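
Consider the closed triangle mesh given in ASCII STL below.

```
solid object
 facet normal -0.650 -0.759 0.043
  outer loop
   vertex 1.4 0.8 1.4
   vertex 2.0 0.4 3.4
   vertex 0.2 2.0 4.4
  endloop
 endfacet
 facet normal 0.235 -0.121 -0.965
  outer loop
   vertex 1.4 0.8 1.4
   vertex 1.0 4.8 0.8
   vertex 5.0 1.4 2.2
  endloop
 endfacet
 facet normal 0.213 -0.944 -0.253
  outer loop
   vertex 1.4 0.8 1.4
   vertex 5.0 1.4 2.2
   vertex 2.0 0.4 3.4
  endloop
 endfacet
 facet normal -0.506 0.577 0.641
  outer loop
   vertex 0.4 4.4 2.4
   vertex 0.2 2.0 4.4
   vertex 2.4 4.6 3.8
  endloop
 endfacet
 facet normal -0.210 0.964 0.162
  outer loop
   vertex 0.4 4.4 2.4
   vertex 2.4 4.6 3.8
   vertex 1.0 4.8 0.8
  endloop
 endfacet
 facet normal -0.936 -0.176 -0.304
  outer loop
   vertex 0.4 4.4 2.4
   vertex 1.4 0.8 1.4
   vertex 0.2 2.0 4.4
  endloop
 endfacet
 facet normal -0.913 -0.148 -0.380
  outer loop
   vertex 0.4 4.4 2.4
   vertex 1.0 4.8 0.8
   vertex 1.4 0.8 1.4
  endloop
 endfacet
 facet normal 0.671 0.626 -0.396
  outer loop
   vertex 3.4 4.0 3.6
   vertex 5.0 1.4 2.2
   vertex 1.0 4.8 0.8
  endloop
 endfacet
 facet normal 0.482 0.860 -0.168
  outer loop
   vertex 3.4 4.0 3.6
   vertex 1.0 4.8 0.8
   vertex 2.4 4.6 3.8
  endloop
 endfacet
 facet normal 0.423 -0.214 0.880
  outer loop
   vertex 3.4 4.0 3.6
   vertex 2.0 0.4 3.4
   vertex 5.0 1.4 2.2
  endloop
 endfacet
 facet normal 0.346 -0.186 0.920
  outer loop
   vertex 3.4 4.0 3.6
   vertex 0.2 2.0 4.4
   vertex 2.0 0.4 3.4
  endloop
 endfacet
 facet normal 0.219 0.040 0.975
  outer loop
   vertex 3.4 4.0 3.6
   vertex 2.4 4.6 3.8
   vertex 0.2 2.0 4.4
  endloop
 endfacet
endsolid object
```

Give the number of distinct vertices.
8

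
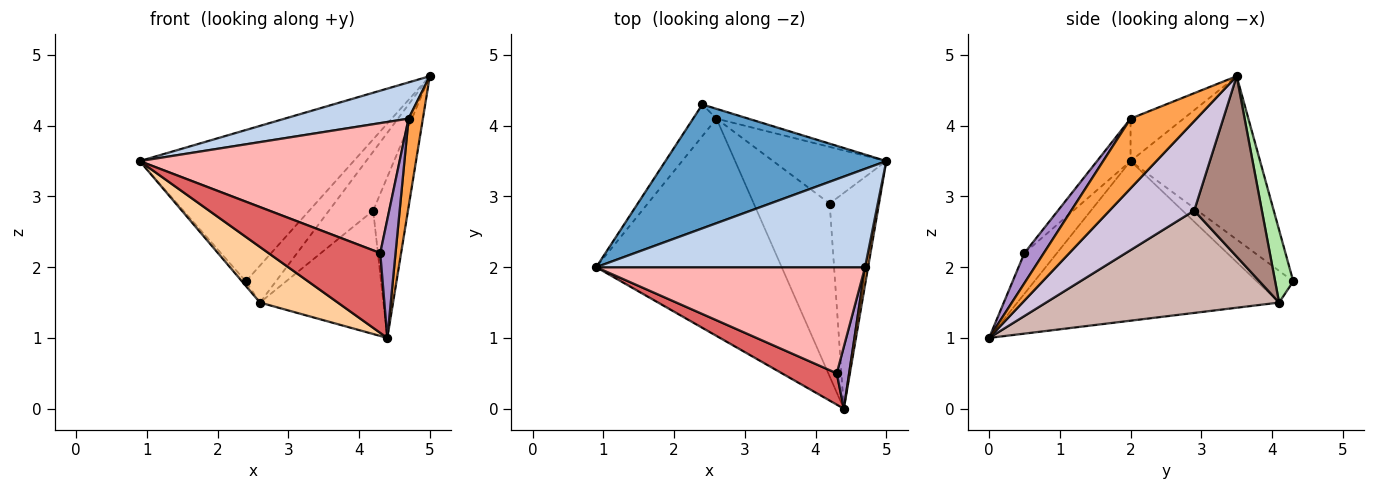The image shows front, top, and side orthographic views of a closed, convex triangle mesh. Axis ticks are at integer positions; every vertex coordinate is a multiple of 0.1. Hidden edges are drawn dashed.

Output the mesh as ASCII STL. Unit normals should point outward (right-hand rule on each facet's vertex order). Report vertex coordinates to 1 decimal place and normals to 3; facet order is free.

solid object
 facet normal -0.424 0.701 0.574
  outer loop
   vertex 2.4 4.3 1.8
   vertex 0.9 2.0 3.5
   vertex 5.0 3.5 4.7
  endloop
 endfacet
 facet normal -0.147 -0.342 0.928
  outer loop
   vertex 4.7 2.0 4.1
   vertex 5.0 3.5 4.7
   vertex 0.9 2.0 3.5
  endloop
 endfacet
 facet normal 0.976 -0.212 0.042
  outer loop
   vertex 4.7 2.0 4.1
   vertex 4.4 0.0 1.0
   vertex 5.0 3.5 4.7
  endloop
 endfacet
 facet normal -0.640 -0.190 -0.744
  outer loop
   vertex 2.6 4.1 1.5
   vertex 4.4 0.0 1.0
   vertex 0.9 2.0 3.5
  endloop
 endfacet
 facet normal -0.802 0.086 -0.592
  outer loop
   vertex 2.6 4.1 1.5
   vertex 0.9 2.0 3.5
   vertex 2.4 4.3 1.8
  endloop
 endfacet
 facet normal 0.504 0.835 -0.221
  outer loop
   vertex 2.6 4.1 1.5
   vertex 2.4 4.3 1.8
   vertex 5.0 3.5 4.7
  endloop
 endfacet
 facet normal -0.262 -0.898 0.353
  outer loop
   vertex 4.3 0.5 2.2
   vertex 0.9 2.0 3.5
   vertex 4.4 0.0 1.0
  endloop
 endfacet
 facet normal -0.099 -0.771 0.629
  outer loop
   vertex 4.3 0.5 2.2
   vertex 4.7 2.0 4.1
   vertex 0.9 2.0 3.5
  endloop
 endfacet
 facet normal 0.747 -0.589 0.308
  outer loop
   vertex 4.3 0.5 2.2
   vertex 4.4 0.0 1.0
   vertex 4.7 2.0 4.1
  endloop
 endfacet
 facet normal 0.824 0.339 -0.454
  outer loop
   vertex 4.2 2.9 2.8
   vertex 5.0 3.5 4.7
   vertex 4.4 0.0 1.0
  endloop
 endfacet
 facet normal 0.741 0.484 -0.465
  outer loop
   vertex 4.2 2.9 2.8
   vertex 2.6 4.1 1.5
   vertex 5.0 3.5 4.7
  endloop
 endfacet
 facet normal 0.739 0.391 -0.548
  outer loop
   vertex 4.2 2.9 2.8
   vertex 4.4 0.0 1.0
   vertex 2.6 4.1 1.5
  endloop
 endfacet
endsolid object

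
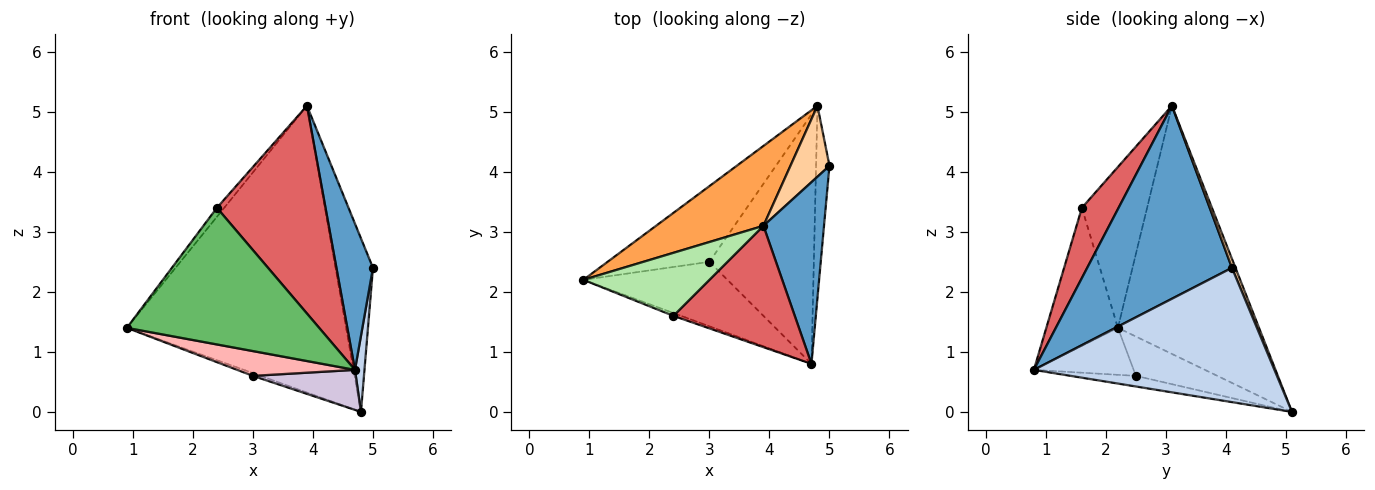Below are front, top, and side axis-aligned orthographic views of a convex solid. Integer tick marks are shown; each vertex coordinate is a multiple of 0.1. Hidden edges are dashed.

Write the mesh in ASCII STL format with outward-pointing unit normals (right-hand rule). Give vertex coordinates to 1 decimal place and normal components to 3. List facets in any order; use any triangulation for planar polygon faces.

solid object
 facet normal 0.928 -0.234 0.291
  outer loop
   vertex 3.9 3.1 5.1
   vertex 4.7 0.8 0.7
   vertex 5.0 4.1 2.4
  endloop
 endfacet
 facet normal 0.994 -0.039 -0.099
  outer loop
   vertex 4.8 5.1 0.0
   vertex 5.0 4.1 2.4
   vertex 4.7 0.8 0.7
  endloop
 endfacet
 facet normal -0.527 0.819 0.228
  outer loop
   vertex 4.8 5.1 0.0
   vertex 0.9 2.2 1.4
   vertex 3.9 3.1 5.1
  endloop
 endfacet
 facet normal 0.087 0.922 0.377
  outer loop
   vertex 4.8 5.1 0.0
   vertex 3.9 3.1 5.1
   vertex 5.0 4.1 2.4
  endloop
 endfacet
 facet normal -0.349 -0.937 -0.019
  outer loop
   vertex 2.4 1.6 3.4
   vertex 0.9 2.2 1.4
   vertex 4.7 0.8 0.7
  endloop
 endfacet
 facet normal -0.784 0.088 0.614
  outer loop
   vertex 2.4 1.6 3.4
   vertex 3.9 3.1 5.1
   vertex 0.9 2.2 1.4
  endloop
 endfacet
 facet normal 0.280 -0.829 0.484
  outer loop
   vertex 2.4 1.6 3.4
   vertex 4.7 0.8 0.7
   vertex 3.9 3.1 5.1
  endloop
 endfacet
 facet normal -0.291 -0.344 -0.893
  outer loop
   vertex 3.0 2.5 0.6
   vertex 4.7 0.8 0.7
   vertex 0.9 2.2 1.4
  endloop
 endfacet
 facet normal -0.360 0.034 -0.932
  outer loop
   vertex 3.0 2.5 0.6
   vertex 0.9 2.2 1.4
   vertex 4.8 5.1 0.0
  endloop
 endfacet
 facet normal -0.100 -0.158 -0.982
  outer loop
   vertex 3.0 2.5 0.6
   vertex 4.8 5.1 0.0
   vertex 4.7 0.8 0.7
  endloop
 endfacet
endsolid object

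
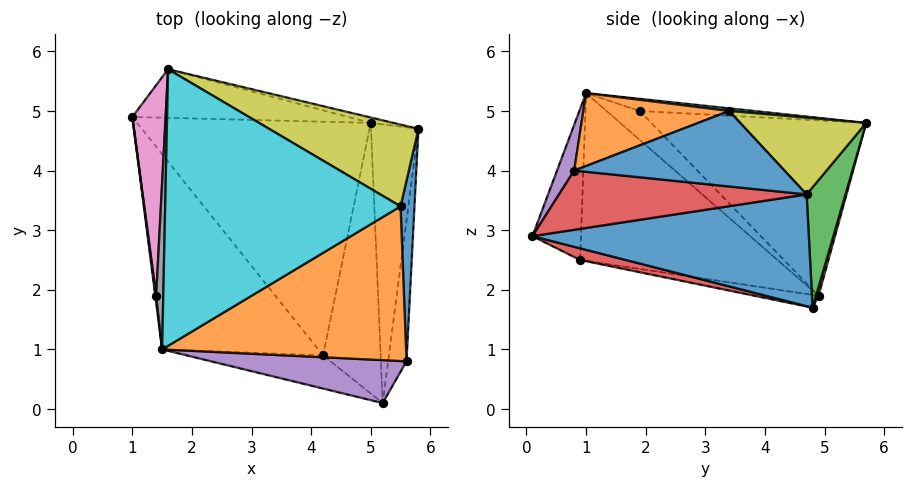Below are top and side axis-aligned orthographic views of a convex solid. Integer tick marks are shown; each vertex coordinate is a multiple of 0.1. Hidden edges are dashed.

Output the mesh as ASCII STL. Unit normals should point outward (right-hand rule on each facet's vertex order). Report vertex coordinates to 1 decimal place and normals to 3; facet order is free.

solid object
 facet normal 0.919 -0.060 -0.390
  outer loop
   vertex 5.0 4.8 1.7
   vertex 5.8 4.7 3.6
   vertex 5.2 0.1 2.9
  endloop
 endfacet
 facet normal 0.011 0.963 -0.268
  outer loop
   vertex 5.0 4.8 1.7
   vertex 1.0 4.9 1.9
   vertex 1.6 5.7 4.8
  endloop
 endfacet
 facet normal 0.220 0.975 -0.041
  outer loop
   vertex 5.0 4.8 1.7
   vertex 1.6 5.7 4.8
   vertex 5.8 4.7 3.6
  endloop
 endfacet
 facet normal 0.952 -0.079 -0.296
  outer loop
   vertex 5.6 0.8 4.0
   vertex 5.2 0.1 2.9
   vertex 5.8 4.7 3.6
  endloop
 endfacet
 facet normal 0.118 -0.857 0.502
  outer loop
   vertex 5.6 0.8 4.0
   vertex 1.5 1.0 5.3
   vertex 5.2 0.1 2.9
  endloop
 endfacet
 facet normal -0.994 -0.100 0.032
  outer loop
   vertex 1.4 1.9 5.0
   vertex 1.0 4.9 1.9
   vertex 1.5 1.0 5.3
  endloop
 endfacet
 facet normal -0.981 0.061 0.186
  outer loop
   vertex 1.4 1.9 5.0
   vertex 1.6 5.7 4.8
   vertex 1.0 4.9 1.9
  endloop
 endfacet
 facet normal -0.862 0.072 0.503
  outer loop
   vertex 1.4 1.9 5.0
   vertex 1.5 1.0 5.3
   vertex 1.6 5.7 4.8
  endloop
 endfacet
 facet normal 0.348 0.649 0.677
  outer loop
   vertex 5.5 3.4 5.0
   vertex 5.8 4.7 3.6
   vertex 1.6 5.7 4.8
  endloop
 endfacet
 facet normal 0.011 0.106 0.994
  outer loop
   vertex 5.5 3.4 5.0
   vertex 1.6 5.7 4.8
   vertex 1.5 1.0 5.3
  endloop
 endfacet
 facet normal 0.983 -0.032 0.181
  outer loop
   vertex 5.5 3.4 5.0
   vertex 5.6 0.8 4.0
   vertex 5.8 4.7 3.6
  endloop
 endfacet
 facet normal 0.270 -0.337 0.902
  outer loop
   vertex 5.5 3.4 5.0
   vertex 1.5 1.0 5.3
   vertex 5.6 0.8 4.0
  endloop
 endfacet
 facet normal -0.054 -0.190 -0.980
  outer loop
   vertex 4.2 0.9 2.5
   vertex 1.0 4.9 1.9
   vertex 5.0 4.8 1.7
  endloop
 endfacet
 facet normal 0.193 -0.235 -0.953
  outer loop
   vertex 4.2 0.9 2.5
   vertex 5.0 4.8 1.7
   vertex 5.2 0.1 2.9
  endloop
 endfacet
 facet normal -0.603 -0.567 -0.561
  outer loop
   vertex 4.2 0.9 2.5
   vertex 1.5 1.0 5.3
   vertex 1.0 4.9 1.9
  endloop
 endfacet
 facet normal -0.461 -0.784 -0.416
  outer loop
   vertex 4.2 0.9 2.5
   vertex 5.2 0.1 2.9
   vertex 1.5 1.0 5.3
  endloop
 endfacet
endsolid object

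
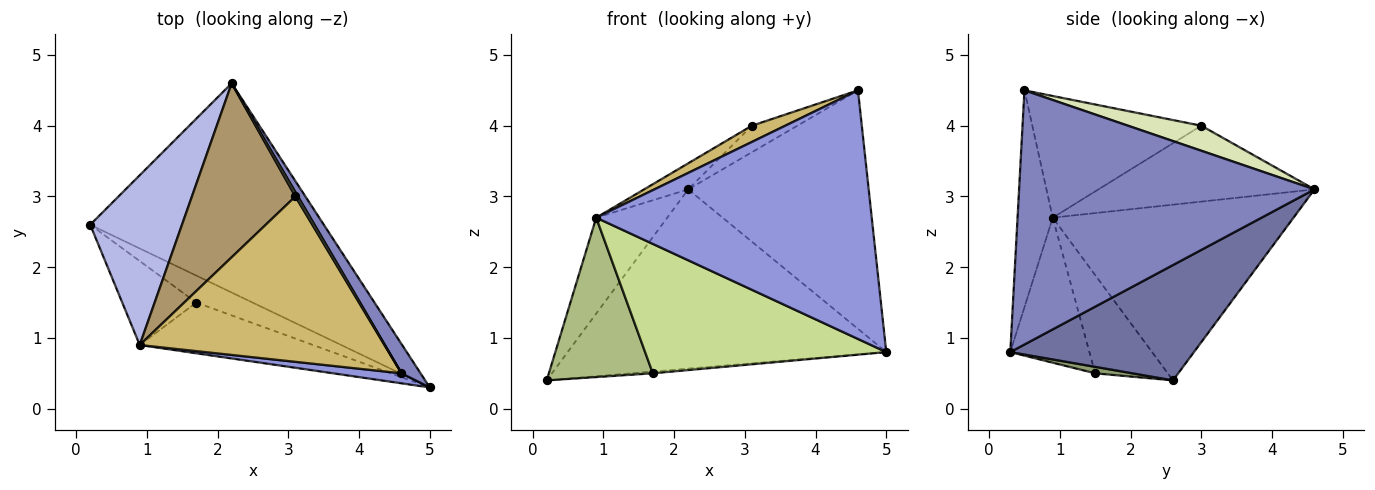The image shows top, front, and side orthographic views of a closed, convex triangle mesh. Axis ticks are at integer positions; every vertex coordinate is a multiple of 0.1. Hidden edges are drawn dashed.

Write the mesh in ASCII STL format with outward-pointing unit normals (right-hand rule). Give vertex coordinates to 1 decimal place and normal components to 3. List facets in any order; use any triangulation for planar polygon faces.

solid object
 facet normal 0.351 0.609 -0.711
  outer loop
   vertex 2.2 4.6 3.1
   vertex 5.0 0.3 0.8
   vertex 0.2 2.6 0.4
  endloop
 endfacet
 facet normal 0.852 0.520 0.064
  outer loop
   vertex 4.6 0.5 4.5
   vertex 5.0 0.3 0.8
   vertex 2.2 4.6 3.1
  endloop
 endfacet
 facet normal -0.127 -0.991 0.040
  outer loop
   vertex 0.9 0.9 2.7
   vertex 5.0 0.3 0.8
   vertex 4.6 0.5 4.5
  endloop
 endfacet
 facet normal -0.858 0.253 0.448
  outer loop
   vertex 0.9 0.9 2.7
   vertex 2.2 4.6 3.1
   vertex 0.2 2.6 0.4
  endloop
 endfacet
 facet normal 0.114 0.065 -0.991
  outer loop
   vertex 1.7 1.5 0.5
   vertex 0.2 2.6 0.4
   vertex 5.0 0.3 0.8
  endloop
 endfacet
 facet normal -0.526 -0.753 -0.396
  outer loop
   vertex 1.7 1.5 0.5
   vertex 0.9 0.9 2.7
   vertex 0.2 2.6 0.4
  endloop
 endfacet
 facet normal -0.292 -0.890 -0.349
  outer loop
   vertex 1.7 1.5 0.5
   vertex 5.0 0.3 0.8
   vertex 0.9 0.9 2.7
  endloop
 endfacet
 facet normal 0.846 0.525 0.088
  outer loop
   vertex 3.1 3.0 4.0
   vertex 4.6 0.5 4.5
   vertex 2.2 4.6 3.1
  endloop
 endfacet
 facet normal -0.587 0.120 0.800
  outer loop
   vertex 3.1 3.0 4.0
   vertex 2.2 4.6 3.1
   vertex 0.9 0.9 2.7
  endloop
 endfacet
 facet normal -0.443 -0.088 0.892
  outer loop
   vertex 3.1 3.0 4.0
   vertex 0.9 0.9 2.7
   vertex 4.6 0.5 4.5
  endloop
 endfacet
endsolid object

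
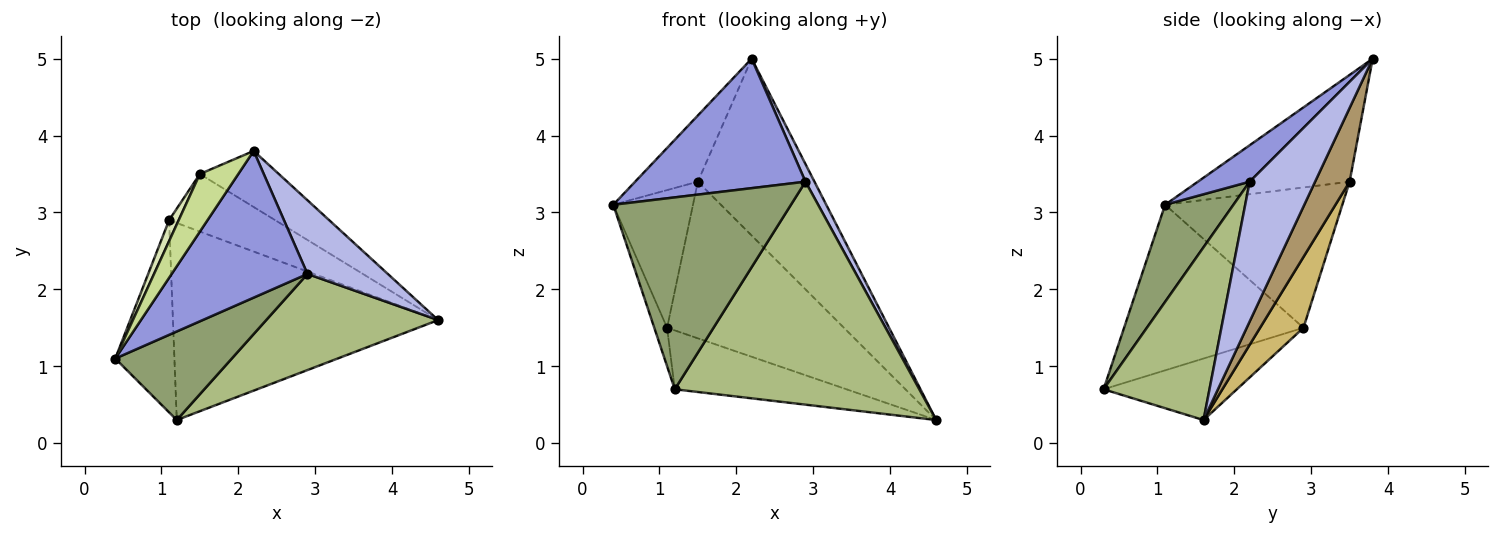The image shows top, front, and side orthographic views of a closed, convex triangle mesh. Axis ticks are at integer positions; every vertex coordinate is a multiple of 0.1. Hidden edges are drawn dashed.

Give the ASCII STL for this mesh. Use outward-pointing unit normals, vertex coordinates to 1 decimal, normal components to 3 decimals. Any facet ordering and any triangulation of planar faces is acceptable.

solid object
 facet normal -0.940 0.067 -0.336
  outer loop
   vertex 1.1 2.9 1.5
   vertex 1.2 0.3 0.7
   vertex 0.4 1.1 3.1
  endloop
 endfacet
 facet normal -0.217 0.279 -0.935
  outer loop
   vertex 1.1 2.9 1.5
   vertex 4.6 1.6 0.3
   vertex 1.2 0.3 0.7
  endloop
 endfacet
 facet normal 0.197 -0.649 0.735
  outer loop
   vertex 2.9 2.2 3.4
   vertex 2.2 3.8 5.0
   vertex 0.4 1.1 3.1
  endloop
 endfacet
 facet normal 0.861 -0.118 0.495
  outer loop
   vertex 2.9 2.2 3.4
   vertex 4.6 1.6 0.3
   vertex 2.2 3.8 5.0
  endloop
 endfacet
 facet normal 0.330 -0.857 0.396
  outer loop
   vertex 2.9 2.2 3.4
   vertex 0.4 1.1 3.1
   vertex 1.2 0.3 0.7
  endloop
 endfacet
 facet normal 0.370 -0.853 0.368
  outer loop
   vertex 2.9 2.2 3.4
   vertex 1.2 0.3 0.7
   vertex 4.6 1.6 0.3
  endloop
 endfacet
 facet normal -0.877 0.362 0.316
  outer loop
   vertex 1.5 3.5 3.4
   vertex 0.4 1.1 3.1
   vertex 2.2 3.8 5.0
  endloop
 endfacet
 facet normal -0.910 0.409 0.062
  outer loop
   vertex 1.5 3.5 3.4
   vertex 1.1 2.9 1.5
   vertex 0.4 1.1 3.1
  endloop
 endfacet
 facet normal 0.272 0.917 -0.291
  outer loop
   vertex 1.5 3.5 3.4
   vertex 2.2 3.8 5.0
   vertex 4.6 1.6 0.3
  endloop
 endfacet
 facet normal 0.224 0.915 -0.336
  outer loop
   vertex 1.5 3.5 3.4
   vertex 4.6 1.6 0.3
   vertex 1.1 2.9 1.5
  endloop
 endfacet
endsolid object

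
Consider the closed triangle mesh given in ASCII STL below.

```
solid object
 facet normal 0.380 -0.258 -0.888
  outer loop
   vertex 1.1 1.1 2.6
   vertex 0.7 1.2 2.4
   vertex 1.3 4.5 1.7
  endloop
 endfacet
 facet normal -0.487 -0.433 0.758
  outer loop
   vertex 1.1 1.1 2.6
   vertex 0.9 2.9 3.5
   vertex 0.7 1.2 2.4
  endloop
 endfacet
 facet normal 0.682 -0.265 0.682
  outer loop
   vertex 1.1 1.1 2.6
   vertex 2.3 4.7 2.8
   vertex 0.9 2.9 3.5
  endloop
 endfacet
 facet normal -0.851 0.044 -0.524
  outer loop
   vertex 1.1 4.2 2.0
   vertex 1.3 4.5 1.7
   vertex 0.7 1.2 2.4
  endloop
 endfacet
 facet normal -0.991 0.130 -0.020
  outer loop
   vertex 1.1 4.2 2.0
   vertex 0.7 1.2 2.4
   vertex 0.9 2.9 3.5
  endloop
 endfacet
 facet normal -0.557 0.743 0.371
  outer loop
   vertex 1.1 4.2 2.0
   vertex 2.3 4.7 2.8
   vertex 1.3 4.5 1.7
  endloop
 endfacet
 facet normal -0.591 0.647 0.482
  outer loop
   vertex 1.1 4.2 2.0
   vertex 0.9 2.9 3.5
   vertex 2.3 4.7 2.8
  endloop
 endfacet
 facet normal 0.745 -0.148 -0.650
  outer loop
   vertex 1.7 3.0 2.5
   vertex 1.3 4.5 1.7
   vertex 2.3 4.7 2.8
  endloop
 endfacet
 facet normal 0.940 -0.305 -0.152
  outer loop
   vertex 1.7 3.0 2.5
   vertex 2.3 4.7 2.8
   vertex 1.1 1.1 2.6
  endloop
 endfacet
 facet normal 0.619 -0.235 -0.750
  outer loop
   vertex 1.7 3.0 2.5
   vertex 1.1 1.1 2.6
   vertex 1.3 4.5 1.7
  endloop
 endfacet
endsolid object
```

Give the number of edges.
15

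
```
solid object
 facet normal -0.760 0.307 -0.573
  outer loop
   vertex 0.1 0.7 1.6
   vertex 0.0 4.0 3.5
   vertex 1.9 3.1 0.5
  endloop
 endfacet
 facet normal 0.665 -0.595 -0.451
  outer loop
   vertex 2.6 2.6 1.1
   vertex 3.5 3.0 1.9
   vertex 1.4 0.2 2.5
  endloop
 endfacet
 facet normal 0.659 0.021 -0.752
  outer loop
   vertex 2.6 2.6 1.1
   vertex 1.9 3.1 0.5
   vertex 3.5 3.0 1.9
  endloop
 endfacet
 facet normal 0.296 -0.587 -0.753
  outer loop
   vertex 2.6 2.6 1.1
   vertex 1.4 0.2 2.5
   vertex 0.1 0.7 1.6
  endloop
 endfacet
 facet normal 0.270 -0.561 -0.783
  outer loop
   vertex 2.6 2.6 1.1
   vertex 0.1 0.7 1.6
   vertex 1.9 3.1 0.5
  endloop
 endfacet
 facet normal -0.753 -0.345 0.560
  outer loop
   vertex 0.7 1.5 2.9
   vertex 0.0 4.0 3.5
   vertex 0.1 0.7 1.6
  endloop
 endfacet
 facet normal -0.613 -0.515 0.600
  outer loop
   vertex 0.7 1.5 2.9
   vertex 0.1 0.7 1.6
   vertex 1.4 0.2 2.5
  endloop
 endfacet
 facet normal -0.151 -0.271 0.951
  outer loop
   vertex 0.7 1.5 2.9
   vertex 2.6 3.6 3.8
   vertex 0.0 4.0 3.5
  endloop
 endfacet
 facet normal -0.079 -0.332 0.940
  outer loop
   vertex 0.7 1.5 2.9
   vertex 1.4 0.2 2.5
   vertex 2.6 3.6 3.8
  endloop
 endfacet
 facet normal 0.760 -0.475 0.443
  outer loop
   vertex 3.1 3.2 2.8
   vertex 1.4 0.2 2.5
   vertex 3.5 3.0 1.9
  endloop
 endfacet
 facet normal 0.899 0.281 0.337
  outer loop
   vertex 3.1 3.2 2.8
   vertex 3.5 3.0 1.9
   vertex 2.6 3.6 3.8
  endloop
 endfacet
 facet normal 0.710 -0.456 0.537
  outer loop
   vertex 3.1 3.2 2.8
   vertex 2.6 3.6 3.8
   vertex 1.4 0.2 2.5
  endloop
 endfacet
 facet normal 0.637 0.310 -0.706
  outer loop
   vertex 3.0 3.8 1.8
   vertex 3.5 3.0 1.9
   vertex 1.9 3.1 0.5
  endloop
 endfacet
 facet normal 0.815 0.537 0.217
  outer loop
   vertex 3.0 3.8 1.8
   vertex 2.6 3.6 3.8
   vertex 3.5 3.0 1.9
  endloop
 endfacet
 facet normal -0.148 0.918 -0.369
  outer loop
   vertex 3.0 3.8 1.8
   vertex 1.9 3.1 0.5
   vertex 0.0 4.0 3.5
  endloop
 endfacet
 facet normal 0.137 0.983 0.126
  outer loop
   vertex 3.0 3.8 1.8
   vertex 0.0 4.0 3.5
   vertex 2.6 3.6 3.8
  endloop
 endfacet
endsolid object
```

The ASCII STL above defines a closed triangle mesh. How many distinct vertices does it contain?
10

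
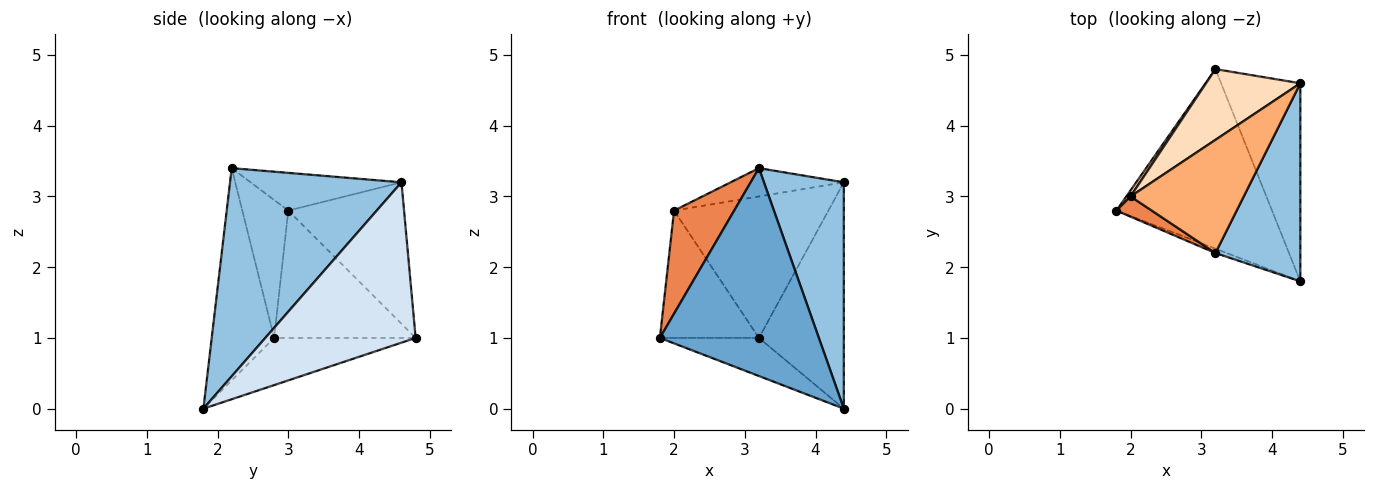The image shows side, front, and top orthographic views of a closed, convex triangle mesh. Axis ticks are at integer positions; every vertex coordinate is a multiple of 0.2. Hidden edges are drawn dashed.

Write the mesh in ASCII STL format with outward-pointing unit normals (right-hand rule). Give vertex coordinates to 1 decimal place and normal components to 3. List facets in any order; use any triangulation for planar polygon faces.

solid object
 facet normal -0.365 -0.931 -0.019
  outer loop
   vertex 3.2 2.2 3.4
   vertex 1.8 2.8 1.0
   vertex 4.4 1.8 0.0
  endloop
 endfacet
 facet normal 0.850 -0.396 0.347
  outer loop
   vertex 3.2 2.2 3.4
   vertex 4.4 1.8 0.0
   vertex 4.4 4.6 3.2
  endloop
 endfacet
 facet normal -0.284 0.199 -0.938
  outer loop
   vertex 3.2 4.8 1.0
   vertex 4.4 1.8 0.0
   vertex 1.8 2.8 1.0
  endloop
 endfacet
 facet normal 0.800 0.452 -0.395
  outer loop
   vertex 3.2 4.8 1.0
   vertex 4.4 4.6 3.2
   vertex 4.4 1.8 0.0
  endloop
 endfacet
 facet normal -0.600 -0.785 0.154
  outer loop
   vertex 2.0 3.0 2.8
   vertex 1.8 2.8 1.0
   vertex 3.2 2.2 3.4
  endloop
 endfacet
 facet normal -0.308 0.231 0.923
  outer loop
   vertex 2.0 3.0 2.8
   vertex 3.2 2.2 3.4
   vertex 4.4 4.6 3.2
  endloop
 endfacet
 facet normal -0.819 0.573 0.027
  outer loop
   vertex 2.0 3.0 2.8
   vertex 3.2 4.8 1.0
   vertex 1.8 2.8 1.0
  endloop
 endfacet
 facet normal -0.557 0.743 0.371
  outer loop
   vertex 2.0 3.0 2.8
   vertex 4.4 4.6 3.2
   vertex 3.2 4.8 1.0
  endloop
 endfacet
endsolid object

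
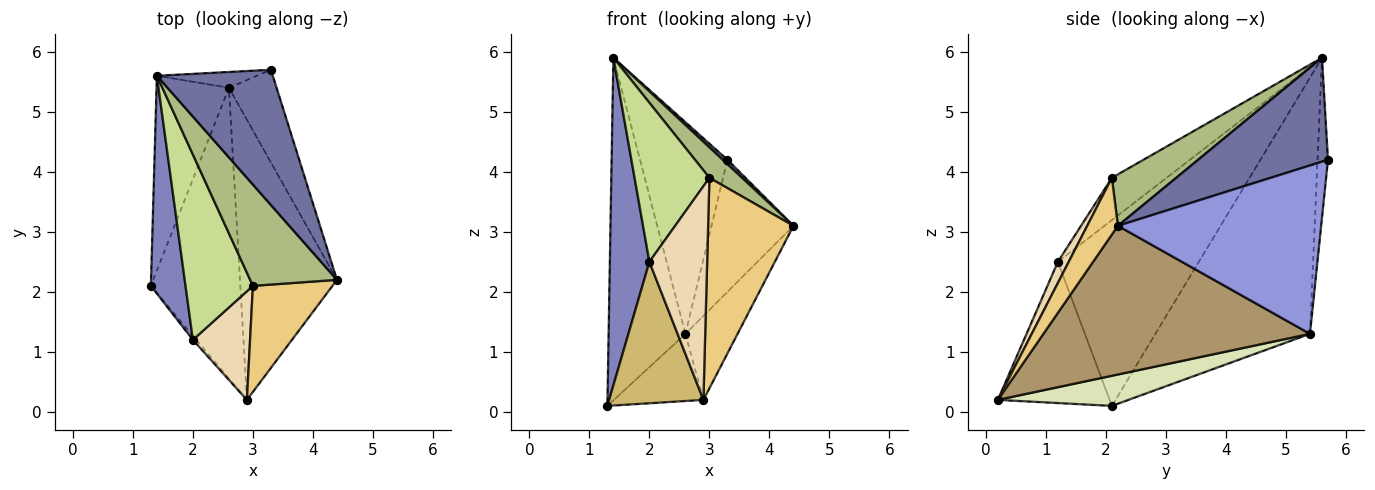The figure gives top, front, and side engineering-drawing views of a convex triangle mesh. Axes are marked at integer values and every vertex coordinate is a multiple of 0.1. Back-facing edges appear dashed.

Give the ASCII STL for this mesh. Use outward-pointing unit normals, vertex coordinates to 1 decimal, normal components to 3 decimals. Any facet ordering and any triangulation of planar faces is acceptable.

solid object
 facet normal 0.667 -0.024 0.744
  outer loop
   vertex 1.4 5.6 5.9
   vertex 4.4 2.2 3.1
   vertex 3.3 5.7 4.2
  endloop
 endfacet
 facet normal -0.948 -0.266 0.177
  outer loop
   vertex 2.0 1.2 2.5
   vertex 1.4 5.6 5.9
   vertex 1.3 2.1 0.1
  endloop
 endfacet
 facet normal 0.897 0.362 -0.254
  outer loop
   vertex 2.6 5.4 1.3
   vertex 3.3 5.7 4.2
   vertex 4.4 2.2 3.1
  endloop
 endfacet
 facet normal -0.868 0.431 -0.245
  outer loop
   vertex 2.6 5.4 1.3
   vertex 1.3 2.1 0.1
   vertex 1.4 5.6 5.9
  endloop
 endfacet
 facet normal -0.118 0.990 -0.074
  outer loop
   vertex 2.6 5.4 1.3
   vertex 1.4 5.6 5.9
   vertex 3.3 5.7 4.2
  endloop
 endfacet
 facet normal 0.494 -0.250 0.833
  outer loop
   vertex 3.0 2.1 3.9
   vertex 4.4 2.2 3.1
   vertex 1.4 5.6 5.9
  endloop
 endfacet
 facet normal -0.430 -0.588 0.685
  outer loop
   vertex 3.0 2.1 3.9
   vertex 1.4 5.6 5.9
   vertex 2.0 1.2 2.5
  endloop
 endfacet
 facet normal 0.312 0.214 -0.926
  outer loop
   vertex 2.9 0.2 0.2
   vertex 1.3 2.1 0.1
   vertex 2.6 5.4 1.3
  endloop
 endfacet
 facet normal 0.827 0.162 -0.539
  outer loop
   vertex 2.9 0.2 0.2
   vertex 2.6 5.4 1.3
   vertex 4.4 2.2 3.1
  endloop
 endfacet
 facet normal -0.764 -0.645 -0.019
  outer loop
   vertex 2.9 0.2 0.2
   vertex 2.0 1.2 2.5
   vertex 1.3 2.1 0.1
  endloop
 endfacet
 facet normal 0.306 -0.850 0.428
  outer loop
   vertex 2.9 0.2 0.2
   vertex 4.4 2.2 3.1
   vertex 3.0 2.1 3.9
  endloop
 endfacet
 facet normal 0.165 -0.879 0.447
  outer loop
   vertex 2.9 0.2 0.2
   vertex 3.0 2.1 3.9
   vertex 2.0 1.2 2.5
  endloop
 endfacet
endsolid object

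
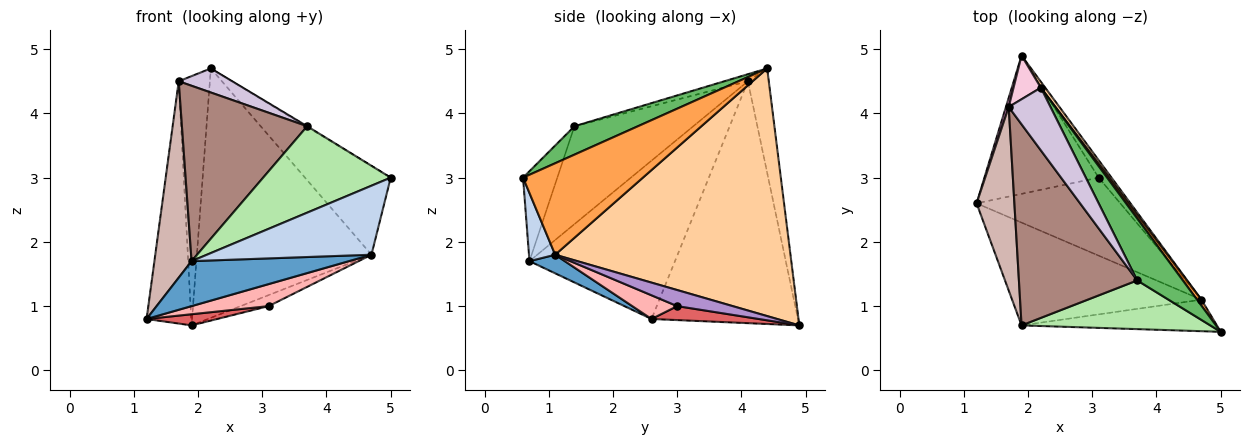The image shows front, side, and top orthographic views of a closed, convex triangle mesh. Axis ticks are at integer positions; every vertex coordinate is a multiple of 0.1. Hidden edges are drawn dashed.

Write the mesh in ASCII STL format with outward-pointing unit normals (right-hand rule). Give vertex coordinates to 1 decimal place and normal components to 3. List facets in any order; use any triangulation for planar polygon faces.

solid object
 facet normal 0.090 -0.399 -0.912
  outer loop
   vertex 4.7 1.1 1.8
   vertex 1.9 0.7 1.7
   vertex 1.2 2.6 0.8
  endloop
 endfacet
 facet normal 0.143 -0.900 -0.411
  outer loop
   vertex 4.7 1.1 1.8
   vertex 5.0 0.6 3.0
   vertex 1.9 0.7 1.7
  endloop
 endfacet
 facet normal 0.813 0.581 0.039
  outer loop
   vertex 4.7 1.1 1.8
   vertex 2.2 4.4 4.7
   vertex 5.0 0.6 3.0
  endloop
 endfacet
 facet normal 0.803 0.596 0.014
  outer loop
   vertex 4.7 1.1 1.8
   vertex 1.9 4.9 0.7
   vertex 2.2 4.4 4.7
  endloop
 endfacet
 facet normal 0.528 0.009 0.849
  outer loop
   vertex 3.7 1.4 3.8
   vertex 5.0 0.6 3.0
   vertex 2.2 4.4 4.7
  endloop
 endfacet
 facet normal -0.228 -0.848 0.478
  outer loop
   vertex 3.7 1.4 3.8
   vertex 1.9 0.7 1.7
   vertex 5.0 0.6 3.0
  endloop
 endfacet
 facet normal 0.121 -0.080 -0.989
  outer loop
   vertex 3.1 3.0 1.0
   vertex 1.2 2.6 0.8
   vertex 1.9 4.9 0.7
  endloop
 endfacet
 facet normal 0.157 -0.268 -0.951
  outer loop
   vertex 3.1 3.0 1.0
   vertex 4.7 1.1 1.8
   vertex 1.2 2.6 0.8
  endloop
 endfacet
 facet normal 0.726 0.367 -0.581
  outer loop
   vertex 3.1 3.0 1.0
   vertex 1.9 4.9 0.7
   vertex 4.7 1.1 1.8
  endloop
 endfacet
 facet normal -0.156 -0.355 0.922
  outer loop
   vertex 1.7 4.1 4.5
   vertex 3.7 1.4 3.8
   vertex 2.2 4.4 4.7
  endloop
 endfacet
 facet normal -0.529 -0.558 0.639
  outer loop
   vertex 1.7 4.1 4.5
   vertex 1.9 0.7 1.7
   vertex 3.7 1.4 3.8
  endloop
 endfacet
 facet normal -0.944 -0.241 0.225
  outer loop
   vertex 1.7 4.1 4.5
   vertex 1.2 2.6 0.8
   vertex 1.9 0.7 1.7
  endloop
 endfacet
 facet normal -0.956 0.292 0.011
  outer loop
   vertex 1.7 4.1 4.5
   vertex 1.9 4.9 0.7
   vertex 1.2 2.6 0.8
  endloop
 endfacet
 facet normal -0.551 0.822 0.144
  outer loop
   vertex 1.7 4.1 4.5
   vertex 2.2 4.4 4.7
   vertex 1.9 4.9 0.7
  endloop
 endfacet
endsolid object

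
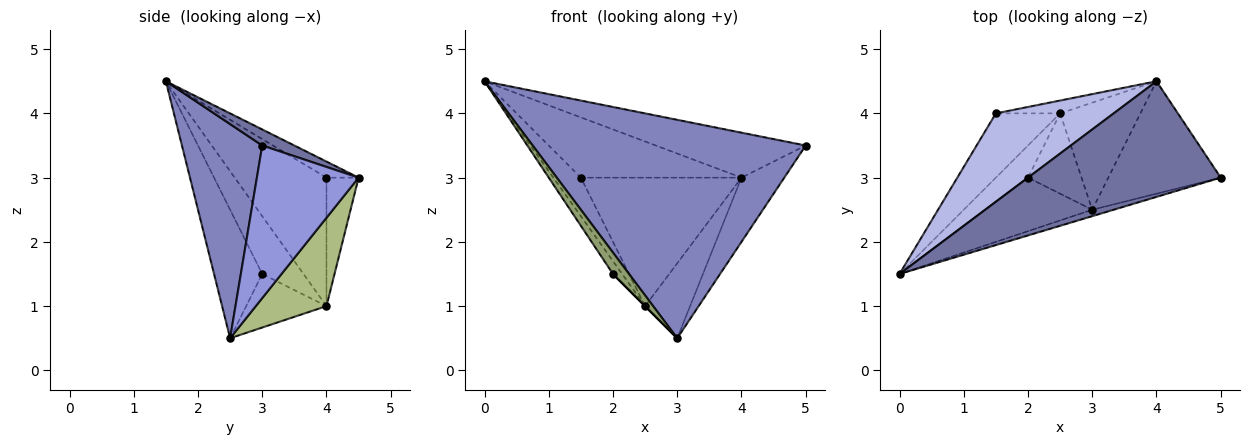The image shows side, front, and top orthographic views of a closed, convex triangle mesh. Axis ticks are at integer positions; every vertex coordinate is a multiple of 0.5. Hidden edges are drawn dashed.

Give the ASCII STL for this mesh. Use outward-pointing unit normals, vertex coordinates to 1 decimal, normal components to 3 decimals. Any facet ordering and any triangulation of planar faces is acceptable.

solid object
 facet normal 0.077 0.361 0.929
  outer loop
   vertex 4.0 4.5 3.0
   vertex 0.0 1.5 4.5
   vertex 5.0 3.0 3.5
  endloop
 endfacet
 facet normal 0.282 -0.959 -0.028
  outer loop
   vertex 3.0 2.5 0.5
   vertex 5.0 3.0 3.5
   vertex 0.0 1.5 4.5
  endloop
 endfacet
 facet normal 0.762 0.321 -0.562
  outer loop
   vertex 3.0 2.5 0.5
   vertex 4.0 4.5 3.0
   vertex 5.0 3.0 3.5
  endloop
 endfacet
 facet normal -0.112 0.560 0.821
  outer loop
   vertex 1.5 4.0 3.0
   vertex 0.0 1.5 4.5
   vertex 4.0 4.5 3.0
  endloop
 endfacet
 facet normal -0.744 -0.248 -0.620
  outer loop
   vertex 2.0 3.0 1.5
   vertex 3.0 2.5 0.5
   vertex 0.0 1.5 4.5
  endloop
 endfacet
 facet normal 0.669 0.426 -0.609
  outer loop
   vertex 2.5 4.0 1.0
   vertex 4.0 4.5 3.0
   vertex 3.0 2.5 0.5
  endloop
 endfacet
 facet normal -0.195 0.976 -0.098
  outer loop
   vertex 2.5 4.0 1.0
   vertex 1.5 4.0 3.0
   vertex 4.0 4.5 3.0
  endloop
 endfacet
 facet normal -0.707 0.000 -0.707
  outer loop
   vertex 2.5 4.0 1.0
   vertex 3.0 2.5 0.5
   vertex 2.0 3.0 1.5
  endloop
 endfacet
 facet normal -0.864 0.259 -0.432
  outer loop
   vertex 2.5 4.0 1.0
   vertex 0.0 1.5 4.5
   vertex 1.5 4.0 3.0
  endloop
 endfacet
 facet normal -0.858 0.191 -0.477
  outer loop
   vertex 2.5 4.0 1.0
   vertex 2.0 3.0 1.5
   vertex 0.0 1.5 4.5
  endloop
 endfacet
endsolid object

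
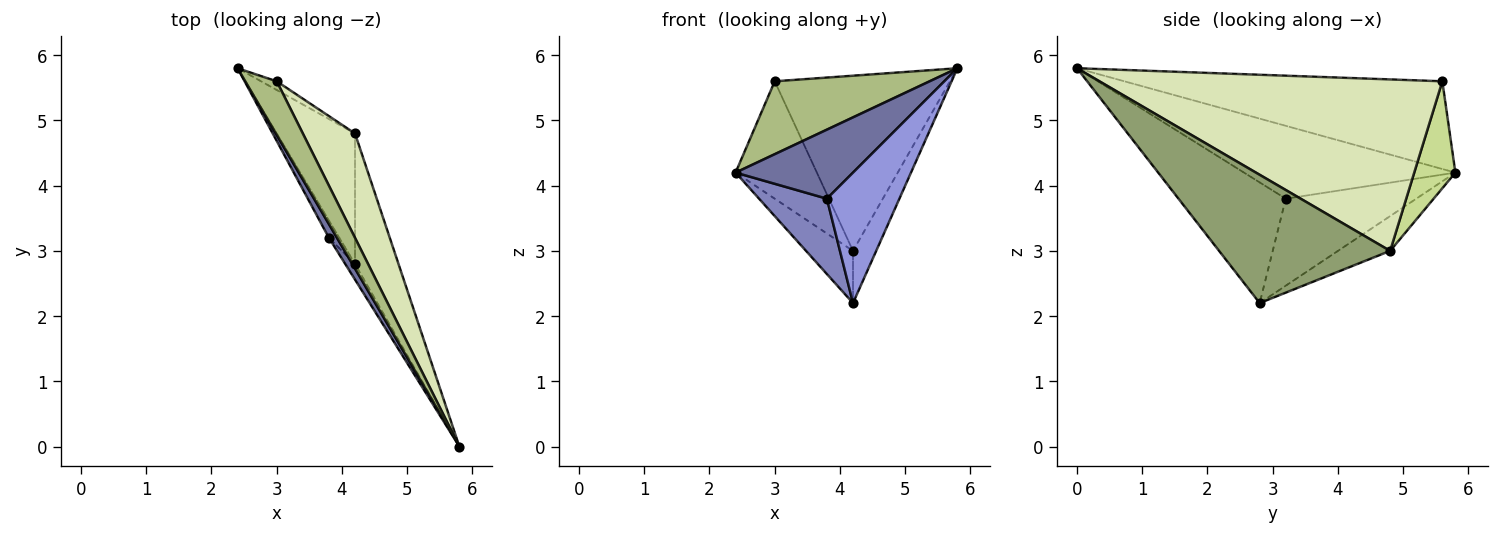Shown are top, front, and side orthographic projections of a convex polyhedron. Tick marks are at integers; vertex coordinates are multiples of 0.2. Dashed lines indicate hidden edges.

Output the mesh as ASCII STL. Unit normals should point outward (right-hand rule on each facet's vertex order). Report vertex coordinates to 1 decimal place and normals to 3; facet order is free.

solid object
 facet normal -0.870 -0.483 0.097
  outer loop
   vertex 3.8 3.2 3.8
   vertex 5.8 0.0 5.8
   vertex 2.4 5.8 4.2
  endloop
 endfacet
 facet normal -0.882 -0.459 -0.106
  outer loop
   vertex 3.8 3.2 3.8
   vertex 2.4 5.8 4.2
   vertex 4.2 2.8 2.2
  endloop
 endfacet
 facet normal -0.827 -0.559 -0.067
  outer loop
   vertex 3.8 3.2 3.8
   vertex 4.2 2.8 2.2
   vertex 5.8 0.0 5.8
  endloop
 endfacet
 facet normal -0.381 0.343 -0.858
  outer loop
   vertex 4.2 4.8 3.0
   vertex 4.2 2.8 2.2
   vertex 2.4 5.8 4.2
  endloop
 endfacet
 facet normal 0.939 0.127 -0.318
  outer loop
   vertex 4.2 4.8 3.0
   vertex 5.8 0.0 5.8
   vertex 4.2 2.8 2.2
  endloop
 endfacet
 facet normal -0.856 -0.417 0.307
  outer loop
   vertex 3.0 5.6 5.6
   vertex 2.4 5.8 4.2
   vertex 5.8 0.0 5.8
  endloop
 endfacet
 facet normal 0.451 0.890 -0.066
  outer loop
   vertex 3.0 5.6 5.6
   vertex 4.2 4.8 3.0
   vertex 2.4 5.8 4.2
  endloop
 endfacet
 facet normal 0.860 0.439 0.262
  outer loop
   vertex 3.0 5.6 5.6
   vertex 5.8 0.0 5.8
   vertex 4.2 4.8 3.0
  endloop
 endfacet
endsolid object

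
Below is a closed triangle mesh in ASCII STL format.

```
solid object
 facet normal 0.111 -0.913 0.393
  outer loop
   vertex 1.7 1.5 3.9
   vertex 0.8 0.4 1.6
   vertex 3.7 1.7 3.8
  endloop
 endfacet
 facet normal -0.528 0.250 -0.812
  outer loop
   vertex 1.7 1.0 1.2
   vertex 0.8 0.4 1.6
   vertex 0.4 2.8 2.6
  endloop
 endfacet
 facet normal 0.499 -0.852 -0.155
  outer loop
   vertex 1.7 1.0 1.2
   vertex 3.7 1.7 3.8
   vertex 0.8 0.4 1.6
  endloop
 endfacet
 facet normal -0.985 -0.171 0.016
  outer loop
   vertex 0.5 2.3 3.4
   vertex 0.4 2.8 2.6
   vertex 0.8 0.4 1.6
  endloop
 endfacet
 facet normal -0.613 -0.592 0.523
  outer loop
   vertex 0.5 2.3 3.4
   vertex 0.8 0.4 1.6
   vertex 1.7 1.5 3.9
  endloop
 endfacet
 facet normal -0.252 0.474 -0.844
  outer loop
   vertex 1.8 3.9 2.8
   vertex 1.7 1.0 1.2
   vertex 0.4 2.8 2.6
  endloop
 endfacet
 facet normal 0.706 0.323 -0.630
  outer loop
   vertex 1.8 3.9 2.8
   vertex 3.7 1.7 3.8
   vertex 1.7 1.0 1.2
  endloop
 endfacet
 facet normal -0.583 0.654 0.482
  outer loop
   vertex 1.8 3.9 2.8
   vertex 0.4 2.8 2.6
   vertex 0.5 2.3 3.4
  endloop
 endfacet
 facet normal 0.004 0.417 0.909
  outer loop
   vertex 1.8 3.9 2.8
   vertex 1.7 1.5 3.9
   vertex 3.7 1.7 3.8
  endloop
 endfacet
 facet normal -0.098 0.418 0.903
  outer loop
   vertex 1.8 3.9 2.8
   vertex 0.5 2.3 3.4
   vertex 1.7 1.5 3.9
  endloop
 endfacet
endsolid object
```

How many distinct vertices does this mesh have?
7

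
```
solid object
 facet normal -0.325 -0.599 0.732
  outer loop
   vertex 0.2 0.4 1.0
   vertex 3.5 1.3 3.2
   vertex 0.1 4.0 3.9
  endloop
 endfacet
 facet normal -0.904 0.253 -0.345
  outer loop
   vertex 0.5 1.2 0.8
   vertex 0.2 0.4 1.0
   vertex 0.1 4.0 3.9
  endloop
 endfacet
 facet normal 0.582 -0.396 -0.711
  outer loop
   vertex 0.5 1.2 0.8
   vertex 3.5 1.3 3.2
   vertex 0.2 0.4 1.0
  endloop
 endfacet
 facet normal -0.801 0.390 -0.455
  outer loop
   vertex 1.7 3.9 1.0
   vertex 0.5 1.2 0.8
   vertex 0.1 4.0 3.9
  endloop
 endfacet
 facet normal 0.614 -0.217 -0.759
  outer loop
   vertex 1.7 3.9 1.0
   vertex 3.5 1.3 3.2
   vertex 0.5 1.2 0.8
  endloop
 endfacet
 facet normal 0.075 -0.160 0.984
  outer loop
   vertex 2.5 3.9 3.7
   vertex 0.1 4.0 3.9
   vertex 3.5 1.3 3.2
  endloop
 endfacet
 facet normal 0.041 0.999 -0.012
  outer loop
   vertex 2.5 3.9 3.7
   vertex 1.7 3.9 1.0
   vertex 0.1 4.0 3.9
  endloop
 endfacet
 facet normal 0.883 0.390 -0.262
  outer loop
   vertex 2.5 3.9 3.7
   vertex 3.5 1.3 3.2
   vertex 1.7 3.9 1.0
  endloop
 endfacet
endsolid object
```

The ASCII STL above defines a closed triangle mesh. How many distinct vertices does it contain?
6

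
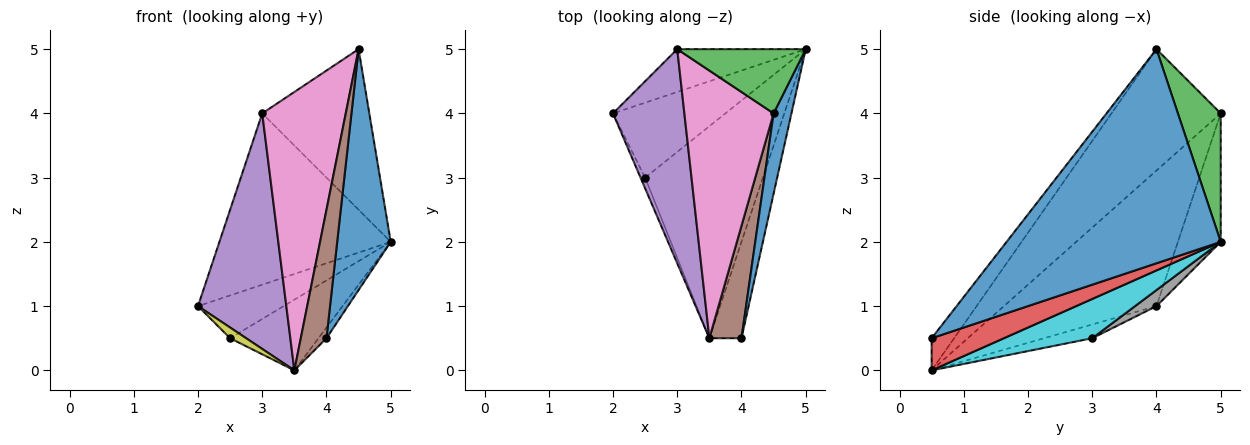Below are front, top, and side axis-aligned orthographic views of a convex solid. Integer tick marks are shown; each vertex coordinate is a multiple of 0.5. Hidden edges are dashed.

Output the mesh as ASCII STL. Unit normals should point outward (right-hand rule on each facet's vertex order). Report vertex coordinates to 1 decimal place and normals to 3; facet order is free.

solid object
 facet normal 0.967 -0.242 0.081
  outer loop
   vertex 4.5 4.0 5.0
   vertex 4.0 0.5 0.5
   vertex 5.0 5.0 2.0
  endloop
 endfacet
 facet normal -0.236 0.943 -0.236
  outer loop
   vertex 3.0 5.0 4.0
   vertex 5.0 5.0 2.0
   vertex 2.0 4.0 1.0
  endloop
 endfacet
 facet normal 0.348 0.870 0.348
  outer loop
   vertex 3.0 5.0 4.0
   vertex 4.5 4.0 5.0
   vertex 5.0 5.0 2.0
  endloop
 endfacet
 facet normal 0.705 0.078 -0.705
  outer loop
   vertex 3.5 0.5 0.0
   vertex 5.0 5.0 2.0
   vertex 4.0 0.5 0.5
  endloop
 endfacet
 facet normal -0.788 -0.456 0.415
  outer loop
   vertex 3.5 0.5 0.0
   vertex 3.0 5.0 4.0
   vertex 2.0 4.0 1.0
  endloop
 endfacet
 facet normal -0.550 -0.629 0.550
  outer loop
   vertex 3.5 0.5 0.0
   vertex 4.0 0.5 0.5
   vertex 4.5 4.0 5.0
  endloop
 endfacet
 facet normal -0.686 -0.525 0.504
  outer loop
   vertex 3.5 0.5 0.0
   vertex 4.5 4.0 5.0
   vertex 3.0 5.0 4.0
  endloop
 endfacet
 facet normal 0.123 0.492 -0.862
  outer loop
   vertex 2.5 3.0 0.5
   vertex 2.0 4.0 1.0
   vertex 5.0 5.0 2.0
  endloop
 endfacet
 facet normal -0.905 -0.302 -0.302
  outer loop
   vertex 2.5 3.0 0.5
   vertex 3.5 0.5 0.0
   vertex 2.0 4.0 1.0
  endloop
 endfacet
 facet normal 0.302 0.302 -0.905
  outer loop
   vertex 2.5 3.0 0.5
   vertex 5.0 5.0 2.0
   vertex 3.5 0.5 0.0
  endloop
 endfacet
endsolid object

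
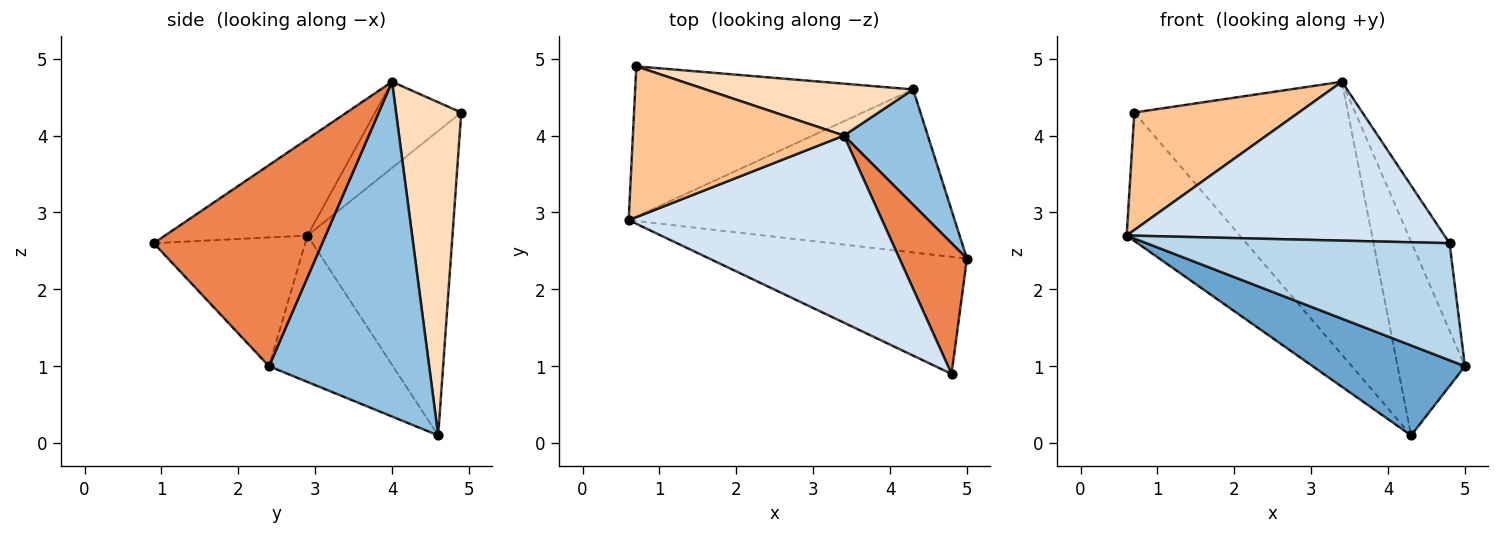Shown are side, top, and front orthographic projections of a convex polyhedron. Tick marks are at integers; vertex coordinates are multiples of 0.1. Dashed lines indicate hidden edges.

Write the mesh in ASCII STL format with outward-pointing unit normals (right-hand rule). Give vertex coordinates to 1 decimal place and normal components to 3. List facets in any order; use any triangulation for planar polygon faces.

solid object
 facet normal -0.366 -0.450 -0.815
  outer loop
   vertex 4.3 4.6 0.1
   vertex 5.0 2.4 1.0
   vertex 0.6 2.9 2.7
  endloop
 endfacet
 facet normal 0.898 0.378 0.225
  outer loop
   vertex 3.4 4.0 4.7
   vertex 5.0 2.4 1.0
   vertex 4.3 4.6 0.1
  endloop
 endfacet
 facet normal -0.333 -0.667 -0.667
  outer loop
   vertex 4.8 0.9 2.6
   vertex 0.6 2.9 2.7
   vertex 5.0 2.4 1.0
  endloop
 endfacet
 facet normal -0.279 -0.622 0.732
  outer loop
   vertex 4.8 0.9 2.6
   vertex 3.4 4.0 4.7
   vertex 0.6 2.9 2.7
  endloop
 endfacet
 facet normal 0.927 0.208 0.311
  outer loop
   vertex 4.8 0.9 2.6
   vertex 5.0 2.4 1.0
   vertex 3.4 4.0 4.7
  endloop
 endfacet
 facet normal -0.640 0.499 -0.584
  outer loop
   vertex 0.7 4.9 4.3
   vertex 4.3 4.6 0.1
   vertex 0.6 2.9 2.7
  endloop
 endfacet
 facet normal -0.306 -0.585 0.751
  outer loop
   vertex 0.7 4.9 4.3
   vertex 0.6 2.9 2.7
   vertex 3.4 4.0 4.7
  endloop
 endfacet
 facet normal 0.287 0.941 0.179
  outer loop
   vertex 0.7 4.9 4.3
   vertex 3.4 4.0 4.7
   vertex 4.3 4.6 0.1
  endloop
 endfacet
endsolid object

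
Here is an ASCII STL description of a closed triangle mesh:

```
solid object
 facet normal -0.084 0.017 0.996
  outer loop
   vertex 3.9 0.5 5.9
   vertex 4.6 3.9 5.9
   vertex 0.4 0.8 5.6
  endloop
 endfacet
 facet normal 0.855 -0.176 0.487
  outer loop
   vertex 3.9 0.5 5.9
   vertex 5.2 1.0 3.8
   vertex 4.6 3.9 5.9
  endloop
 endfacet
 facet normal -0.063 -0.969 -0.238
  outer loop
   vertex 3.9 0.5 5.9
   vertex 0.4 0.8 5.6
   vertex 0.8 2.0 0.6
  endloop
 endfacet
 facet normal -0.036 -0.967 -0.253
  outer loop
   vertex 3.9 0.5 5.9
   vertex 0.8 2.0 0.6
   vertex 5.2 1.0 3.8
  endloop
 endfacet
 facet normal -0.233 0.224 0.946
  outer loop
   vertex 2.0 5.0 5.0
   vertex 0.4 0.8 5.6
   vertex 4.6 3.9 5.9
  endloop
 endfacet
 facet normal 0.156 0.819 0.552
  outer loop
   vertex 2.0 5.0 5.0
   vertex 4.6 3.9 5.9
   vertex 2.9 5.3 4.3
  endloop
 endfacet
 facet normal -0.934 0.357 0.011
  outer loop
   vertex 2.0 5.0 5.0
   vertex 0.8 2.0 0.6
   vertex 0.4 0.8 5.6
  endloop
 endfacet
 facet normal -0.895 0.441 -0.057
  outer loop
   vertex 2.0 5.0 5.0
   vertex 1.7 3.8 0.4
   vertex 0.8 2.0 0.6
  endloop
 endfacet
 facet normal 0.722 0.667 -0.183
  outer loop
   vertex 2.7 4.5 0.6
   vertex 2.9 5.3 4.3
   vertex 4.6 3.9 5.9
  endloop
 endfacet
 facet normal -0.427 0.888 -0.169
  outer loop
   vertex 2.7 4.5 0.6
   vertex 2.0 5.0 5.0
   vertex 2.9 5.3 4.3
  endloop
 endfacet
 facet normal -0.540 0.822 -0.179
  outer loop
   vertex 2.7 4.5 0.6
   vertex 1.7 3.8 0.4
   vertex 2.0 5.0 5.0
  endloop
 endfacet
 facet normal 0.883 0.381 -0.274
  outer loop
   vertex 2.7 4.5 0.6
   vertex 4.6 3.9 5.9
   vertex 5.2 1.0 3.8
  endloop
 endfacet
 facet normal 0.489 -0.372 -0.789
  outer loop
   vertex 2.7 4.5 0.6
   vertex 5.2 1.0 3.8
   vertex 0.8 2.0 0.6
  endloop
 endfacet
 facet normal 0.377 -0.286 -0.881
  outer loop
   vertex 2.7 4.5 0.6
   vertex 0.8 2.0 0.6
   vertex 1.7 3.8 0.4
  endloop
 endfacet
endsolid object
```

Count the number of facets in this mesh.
14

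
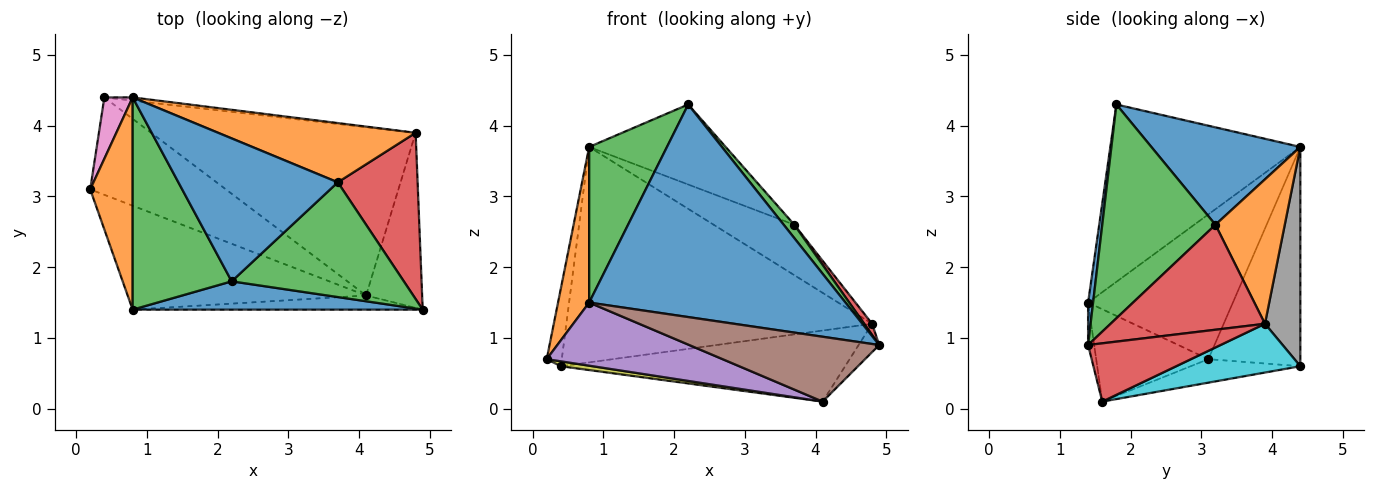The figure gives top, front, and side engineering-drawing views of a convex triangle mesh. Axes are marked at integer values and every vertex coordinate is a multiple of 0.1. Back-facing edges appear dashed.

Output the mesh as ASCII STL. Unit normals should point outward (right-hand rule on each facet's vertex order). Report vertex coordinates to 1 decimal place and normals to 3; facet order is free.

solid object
 facet normal 0.019 -0.991 0.132
  outer loop
   vertex 0.8 1.4 1.5
   vertex 4.9 1.4 0.9
   vertex 2.2 1.8 4.3
  endloop
 endfacet
 facet normal -0.940 -0.202 0.276
  outer loop
   vertex 0.8 1.4 1.5
   vertex 0.8 4.4 3.7
   vertex 0.2 3.1 0.7
  endloop
 endfacet
 facet normal -0.822 -0.337 0.459
  outer loop
   vertex 0.8 1.4 1.5
   vertex 2.2 1.8 4.3
   vertex 0.8 4.4 3.7
  endloop
 endfacet
 facet normal 0.716 0.111 -0.689
  outer loop
   vertex 4.1 1.6 0.1
   vertex 4.8 3.9 1.2
   vertex 4.9 1.4 0.9
  endloop
 endfacet
 facet normal -0.314 -0.493 -0.811
  outer loop
   vertex 4.1 1.6 0.1
   vertex 0.8 1.4 1.5
   vertex 0.2 3.1 0.7
  endloop
 endfacet
 facet normal -0.031 -0.977 -0.213
  outer loop
   vertex 4.1 1.6 0.1
   vertex 4.9 1.4 0.9
   vertex 0.8 1.4 1.5
  endloop
 endfacet
 facet normal -0.979 0.160 0.126
  outer loop
   vertex 0.4 4.4 0.6
   vertex 0.2 3.1 0.7
   vertex 0.8 4.4 3.7
  endloop
 endfacet
 facet normal 0.115 0.993 -0.015
  outer loop
   vertex 0.4 4.4 0.6
   vertex 0.8 4.4 3.7
   vertex 4.8 3.9 1.2
  endloop
 endfacet
 facet normal -0.170 -0.049 -0.984
  outer loop
   vertex 0.4 4.4 0.6
   vertex 4.1 1.6 0.1
   vertex 0.2 3.1 0.7
  endloop
 endfacet
 facet normal 0.167 0.383 -0.908
  outer loop
   vertex 0.4 4.4 0.6
   vertex 4.8 3.9 1.2
   vertex 4.1 1.6 0.1
  endloop
 endfacet
 facet normal 0.470 0.431 0.770
  outer loop
   vertex 3.7 3.2 2.6
   vertex 0.8 4.4 3.7
   vertex 2.2 1.8 4.3
  endloop
 endfacet
 facet normal 0.487 0.566 0.665
  outer loop
   vertex 3.7 3.2 2.6
   vertex 4.8 3.9 1.2
   vertex 0.8 4.4 3.7
  endloop
 endfacet
 facet normal 0.777 -0.073 0.625
  outer loop
   vertex 3.7 3.2 2.6
   vertex 2.2 1.8 4.3
   vertex 4.9 1.4 0.9
  endloop
 endfacet
 facet normal 0.795 -0.041 0.605
  outer loop
   vertex 3.7 3.2 2.6
   vertex 4.9 1.4 0.9
   vertex 4.8 3.9 1.2
  endloop
 endfacet
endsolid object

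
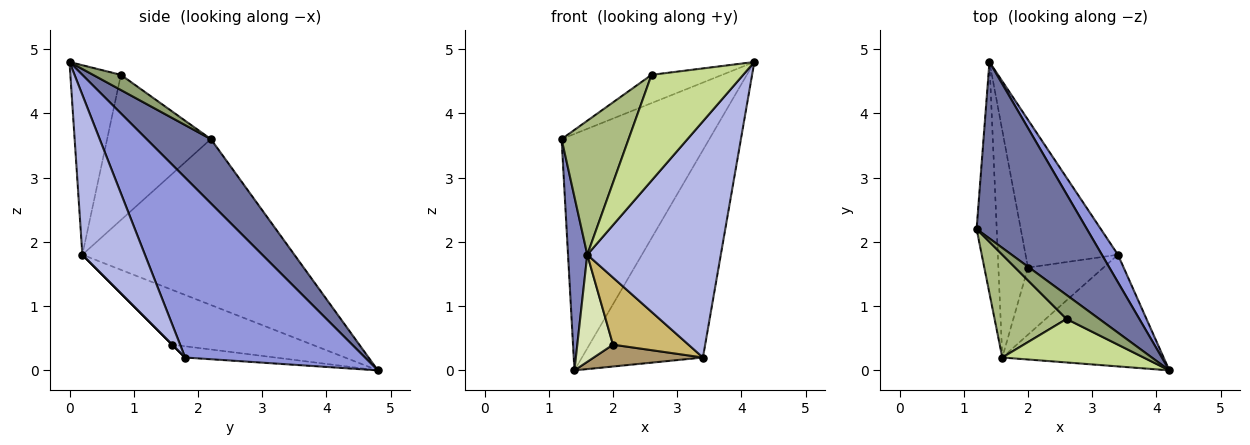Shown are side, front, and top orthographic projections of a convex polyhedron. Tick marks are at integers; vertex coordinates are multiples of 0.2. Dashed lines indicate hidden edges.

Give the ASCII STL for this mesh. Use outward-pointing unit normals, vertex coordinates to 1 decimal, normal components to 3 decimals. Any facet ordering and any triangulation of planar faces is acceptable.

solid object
 facet normal 0.329 0.757 0.565
  outer loop
   vertex 1.4 4.8 0.0
   vertex 1.2 2.2 3.6
   vertex 4.2 0.0 4.8
  endloop
 endfacet
 facet normal -0.989 -0.090 -0.120
  outer loop
   vertex 1.6 0.2 1.8
   vertex 1.2 2.2 3.6
   vertex 1.4 4.8 0.0
  endloop
 endfacet
 facet normal 0.827 0.557 0.074
  outer loop
   vertex 3.4 1.8 0.2
   vertex 1.4 4.8 0.0
   vertex 4.2 0.0 4.8
  endloop
 endfacet
 facet normal 0.390 -0.832 -0.394
  outer loop
   vertex 3.4 1.8 0.2
   vertex 4.2 0.0 4.8
   vertex 1.6 0.2 1.8
  endloop
 endfacet
 facet normal 0.288 0.730 0.620
  outer loop
   vertex 2.6 0.8 4.6
   vertex 4.2 0.0 4.8
   vertex 1.2 2.2 3.6
  endloop
 endfacet
 facet normal -0.775 -0.501 0.384
  outer loop
   vertex 2.6 0.8 4.6
   vertex 1.2 2.2 3.6
   vertex 1.6 0.2 1.8
  endloop
 endfacet
 facet normal -0.454 -0.824 0.339
  outer loop
   vertex 2.6 0.8 4.6
   vertex 1.6 0.2 1.8
   vertex 4.2 0.0 4.8
  endloop
 endfacet
 facet normal -0.858 -0.219 -0.464
  outer loop
   vertex 2.0 1.6 0.4
   vertex 1.6 0.2 1.8
   vertex 1.4 4.8 0.0
  endloop
 endfacet
 facet normal -0.120 -0.145 -0.982
  outer loop
   vertex 2.0 1.6 0.4
   vertex 1.4 4.8 0.0
   vertex 3.4 1.8 0.2
  endloop
 endfacet
 facet normal 0.000 -0.707 -0.707
  outer loop
   vertex 2.0 1.6 0.4
   vertex 3.4 1.8 0.2
   vertex 1.6 0.2 1.8
  endloop
 endfacet
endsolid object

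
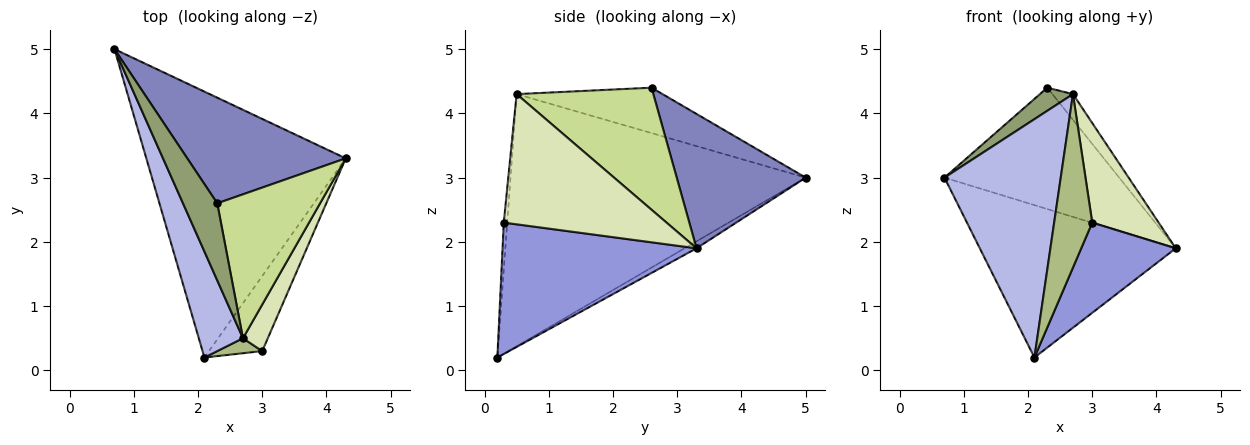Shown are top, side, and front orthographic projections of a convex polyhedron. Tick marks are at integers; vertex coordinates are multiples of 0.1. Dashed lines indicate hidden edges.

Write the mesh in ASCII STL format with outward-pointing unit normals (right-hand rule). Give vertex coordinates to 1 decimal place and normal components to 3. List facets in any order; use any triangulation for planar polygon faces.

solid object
 facet normal -0.030 0.497 -0.867
  outer loop
   vertex 2.1 0.2 0.2
   vertex 0.7 5.0 3.0
   vertex 4.3 3.3 1.9
  endloop
 endfacet
 facet normal 0.486 0.659 0.574
  outer loop
   vertex 2.3 2.6 4.4
   vertex 4.3 3.3 1.9
   vertex 0.7 5.0 3.0
  endloop
 endfacet
 facet normal 0.845 -0.412 -0.342
  outer loop
   vertex 3.0 0.3 2.3
   vertex 2.1 0.2 0.2
   vertex 4.3 3.3 1.9
  endloop
 endfacet
 facet normal -0.918 -0.362 0.161
  outer loop
   vertex 2.7 0.5 4.3
   vertex 0.7 5.0 3.0
   vertex 2.1 0.2 0.2
  endloop
 endfacet
 facet normal -0.785 -0.178 0.593
  outer loop
   vertex 2.7 0.5 4.3
   vertex 2.3 2.6 4.4
   vertex 0.7 5.0 3.0
  endloop
 endfacet
 facet normal -0.090 -0.992 0.086
  outer loop
   vertex 2.7 0.5 4.3
   vertex 2.1 0.2 0.2
   vertex 3.0 0.3 2.3
  endloop
 endfacet
 facet normal 0.760 0.114 0.640
  outer loop
   vertex 2.7 0.5 4.3
   vertex 4.3 3.3 1.9
   vertex 2.3 2.6 4.4
  endloop
 endfacet
 facet normal 0.912 -0.372 0.174
  outer loop
   vertex 2.7 0.5 4.3
   vertex 3.0 0.3 2.3
   vertex 4.3 3.3 1.9
  endloop
 endfacet
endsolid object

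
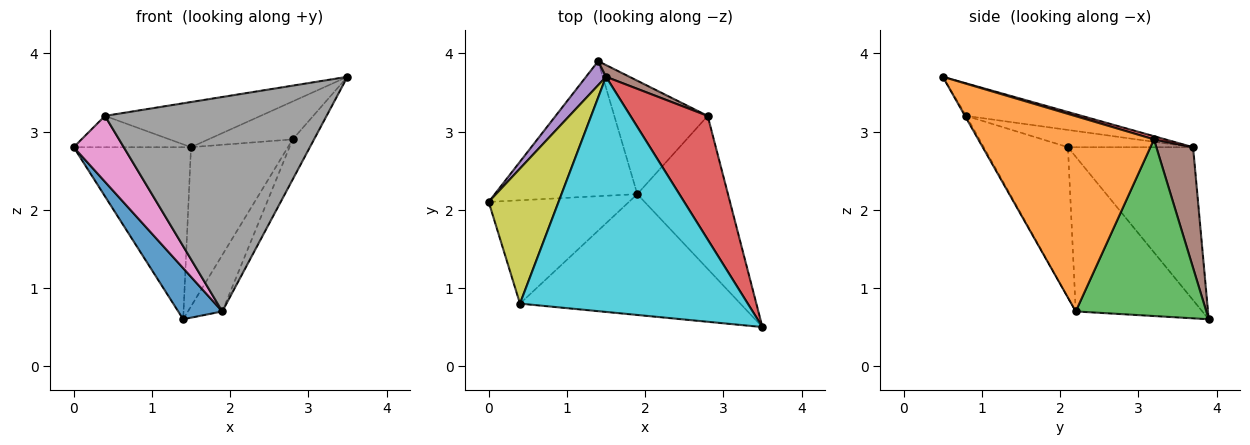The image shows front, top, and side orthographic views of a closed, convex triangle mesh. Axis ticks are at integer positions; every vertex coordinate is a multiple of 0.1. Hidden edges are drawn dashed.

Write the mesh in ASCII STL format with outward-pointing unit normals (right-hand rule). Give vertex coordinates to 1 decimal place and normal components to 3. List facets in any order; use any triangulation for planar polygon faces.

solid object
 facet normal -0.712 -0.248 -0.656
  outer loop
   vertex 1.9 2.2 0.7
   vertex 0.0 2.1 2.8
   vertex 1.4 3.9 0.6
  endloop
 endfacet
 facet normal 0.902 0.110 -0.419
  outer loop
   vertex 1.9 2.2 0.7
   vertex 2.8 3.2 2.9
   vertex 3.5 0.5 3.7
  endloop
 endfacet
 facet normal 0.861 0.226 -0.455
  outer loop
   vertex 1.9 2.2 0.7
   vertex 1.4 3.9 0.6
   vertex 2.8 3.2 2.9
  endloop
 endfacet
 facet normal 0.039 0.293 0.955
  outer loop
   vertex 1.5 3.7 2.8
   vertex 3.5 0.5 3.7
   vertex 2.8 3.2 2.9
  endloop
 endfacet
 facet normal -0.726 0.681 0.095
  outer loop
   vertex 1.5 3.7 2.8
   vertex 1.4 3.9 0.6
   vertex 0.0 2.1 2.8
  endloop
 endfacet
 facet normal 0.354 0.933 0.069
  outer loop
   vertex 1.5 3.7 2.8
   vertex 2.8 3.2 2.9
   vertex 1.4 3.9 0.6
  endloop
 endfacet
 facet normal -0.670 -0.399 -0.626
  outer loop
   vertex 0.4 0.8 3.2
   vertex 0.0 2.1 2.8
   vertex 1.9 2.2 0.7
  endloop
 endfacet
 facet normal -0.005 -0.871 -0.491
  outer loop
   vertex 0.4 0.8 3.2
   vertex 1.9 2.2 0.7
   vertex 3.5 0.5 3.7
  endloop
 endfacet
 facet normal -0.234 0.219 0.947
  outer loop
   vertex 0.4 0.8 3.2
   vertex 1.5 3.7 2.8
   vertex 0.0 2.1 2.8
  endloop
 endfacet
 facet normal -0.139 0.187 0.973
  outer loop
   vertex 0.4 0.8 3.2
   vertex 3.5 0.5 3.7
   vertex 1.5 3.7 2.8
  endloop
 endfacet
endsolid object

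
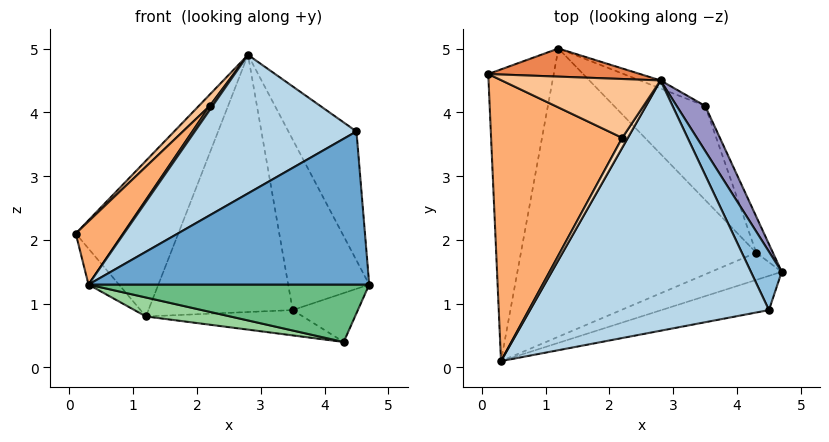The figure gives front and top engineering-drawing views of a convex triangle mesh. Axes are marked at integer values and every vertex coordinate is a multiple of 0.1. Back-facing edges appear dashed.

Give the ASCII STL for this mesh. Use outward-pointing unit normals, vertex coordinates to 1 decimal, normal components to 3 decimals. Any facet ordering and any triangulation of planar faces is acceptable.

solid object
 facet normal 0.297 -0.932 -0.208
  outer loop
   vertex 4.5 0.9 3.7
   vertex 0.3 0.1 1.3
   vertex 4.7 1.5 1.3
  endloop
 endfacet
 facet normal 0.912 0.374 0.169
  outer loop
   vertex 4.5 0.9 3.7
   vertex 4.7 1.5 1.3
   vertex 2.8 4.5 4.9
  endloop
 endfacet
 facet normal -0.378 -0.448 0.810
  outer loop
   vertex 4.5 0.9 3.7
   vertex 2.8 4.5 4.9
   vertex 0.3 0.1 1.3
  endloop
 endfacet
 facet normal -0.773 0.078 -0.630
  outer loop
   vertex 1.2 5.0 0.8
   vertex 0.3 0.1 1.3
   vertex 0.1 4.6 2.1
  endloop
 endfacet
 facet normal -0.146 0.974 0.176
  outer loop
   vertex 1.2 5.0 0.8
   vertex 0.1 4.6 2.1
   vertex 2.8 4.5 4.9
  endloop
 endfacet
 facet normal -0.719 -0.153 0.678
  outer loop
   vertex 2.2 3.6 4.1
   vertex 0.1 4.6 2.1
   vertex 0.3 0.1 1.3
  endloop
 endfacet
 facet normal -0.716 -0.132 0.686
  outer loop
   vertex 2.2 3.6 4.1
   vertex 2.8 4.5 4.9
   vertex 0.1 4.6 2.1
  endloop
 endfacet
 facet normal -0.553 -0.316 0.771
  outer loop
   vertex 2.2 3.6 4.1
   vertex 0.3 0.1 1.3
   vertex 2.8 4.5 4.9
  endloop
 endfacet
 facet normal 0.276 -0.868 -0.412
  outer loop
   vertex 4.3 1.8 0.4
   vertex 4.7 1.5 1.3
   vertex 0.3 0.1 1.3
  endloop
 endfacet
 facet normal -0.193 -0.064 -0.979
  outer loop
   vertex 4.3 1.8 0.4
   vertex 0.3 0.1 1.3
   vertex 1.2 5.0 0.8
  endloop
 endfacet
 facet normal 0.365 0.930 -0.029
  outer loop
   vertex 3.5 4.1 0.9
   vertex 1.2 5.0 0.8
   vertex 2.8 4.5 4.9
  endloop
 endfacet
 facet normal 0.142 0.257 -0.956
  outer loop
   vertex 3.5 4.1 0.9
   vertex 4.3 1.8 0.4
   vertex 1.2 5.0 0.8
  endloop
 endfacet
 facet normal 0.895 0.431 0.114
  outer loop
   vertex 3.5 4.1 0.9
   vertex 2.8 4.5 4.9
   vertex 4.7 1.5 1.3
  endloop
 endfacet
 facet normal 0.889 0.368 -0.272
  outer loop
   vertex 3.5 4.1 0.9
   vertex 4.7 1.5 1.3
   vertex 4.3 1.8 0.4
  endloop
 endfacet
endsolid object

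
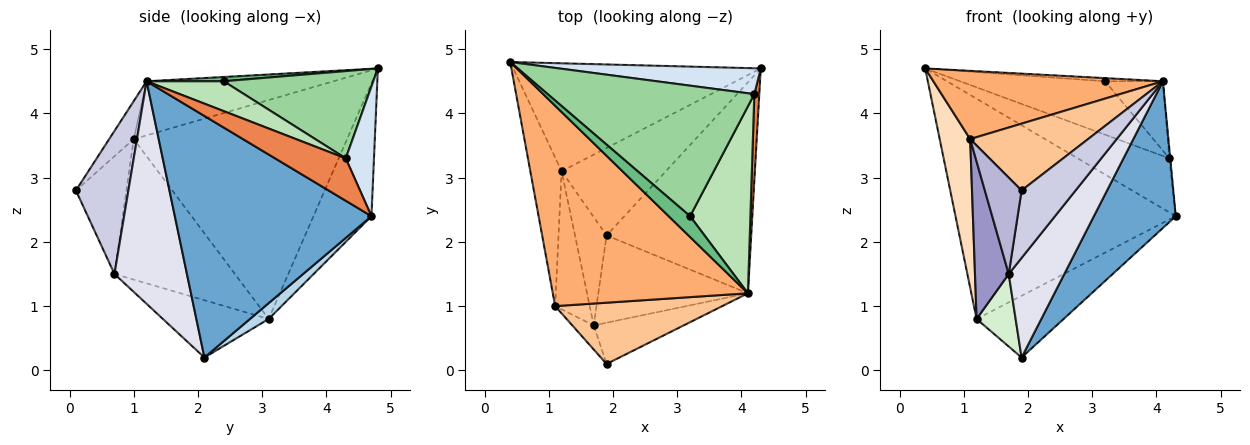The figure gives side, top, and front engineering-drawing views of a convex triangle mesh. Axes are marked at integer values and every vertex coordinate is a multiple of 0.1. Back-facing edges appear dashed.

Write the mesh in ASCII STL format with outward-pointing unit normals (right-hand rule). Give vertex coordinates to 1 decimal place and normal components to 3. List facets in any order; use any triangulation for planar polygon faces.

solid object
 facet normal 0.808 -0.336 -0.484
  outer loop
   vertex 4.1 1.2 4.5
   vertex 1.9 2.1 0.2
   vertex 4.3 4.7 2.4
  endloop
 endfacet
 facet normal -0.230 0.874 -0.428
  outer loop
   vertex 1.2 3.1 0.8
   vertex 0.4 4.8 4.7
   vertex 4.3 4.7 2.4
  endloop
 endfacet
 facet normal 0.123 0.572 -0.811
  outer loop
   vertex 1.2 3.1 0.8
   vertex 4.3 4.7 2.4
   vertex 1.9 2.1 0.2
  endloop
 endfacet
 facet normal 0.268 0.869 0.416
  outer loop
   vertex 4.2 4.3 3.3
   vertex 4.3 4.7 2.4
   vertex 0.4 4.8 4.7
  endloop
 endfacet
 facet normal 0.993 0.013 0.116
  outer loop
   vertex 4.2 4.3 3.3
   vertex 4.1 1.2 4.5
   vertex 4.3 4.7 2.4
  endloop
 endfacet
 facet normal -0.254 -0.312 0.916
  outer loop
   vertex 1.1 1.0 3.6
   vertex 4.1 1.2 4.5
   vertex 0.4 4.8 4.7
  endloop
 endfacet
 facet normal -0.152 -0.729 0.668
  outer loop
   vertex 1.1 1.0 3.6
   vertex 1.9 0.1 2.8
   vertex 4.1 1.2 4.5
  endloop
 endfacet
 facet normal -0.980 -0.140 -0.140
  outer loop
   vertex 1.1 1.0 3.6
   vertex 0.4 4.8 4.7
   vertex 1.2 3.1 0.8
  endloop
 endfacet
 facet normal 0.194 0.146 0.970
  outer loop
   vertex 3.2 2.4 4.5
   vertex 0.4 4.8 4.7
   vertex 4.1 1.2 4.5
  endloop
 endfacet
 facet normal 0.364 0.353 0.862
  outer loop
   vertex 3.2 2.4 4.5
   vertex 4.2 4.3 3.3
   vertex 0.4 4.8 4.7
  endloop
 endfacet
 facet normal 0.421 0.316 0.850
  outer loop
   vertex 3.2 2.4 4.5
   vertex 4.1 1.2 4.5
   vertex 4.2 4.3 3.3
  endloop
 endfacet
 facet normal -0.833 -0.308 -0.459
  outer loop
   vertex 1.7 0.7 1.5
   vertex 1.2 3.1 0.8
   vertex 1.9 2.1 0.2
  endloop
 endfacet
 facet normal -0.937 -0.262 -0.230
  outer loop
   vertex 1.7 0.7 1.5
   vertex 1.1 1.0 3.6
   vertex 1.2 3.1 0.8
  endloop
 endfacet
 facet normal -0.800 -0.582 -0.145
  outer loop
   vertex 1.7 0.7 1.5
   vertex 1.9 0.1 2.8
   vertex 1.1 1.0 3.6
  endloop
 endfacet
 facet normal 0.638 -0.657 -0.401
  outer loop
   vertex 1.7 0.7 1.5
   vertex 4.1 1.2 4.5
   vertex 1.9 0.1 2.8
  endloop
 endfacet
 facet normal 0.700 -0.537 -0.471
  outer loop
   vertex 1.7 0.7 1.5
   vertex 1.9 2.1 0.2
   vertex 4.1 1.2 4.5
  endloop
 endfacet
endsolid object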